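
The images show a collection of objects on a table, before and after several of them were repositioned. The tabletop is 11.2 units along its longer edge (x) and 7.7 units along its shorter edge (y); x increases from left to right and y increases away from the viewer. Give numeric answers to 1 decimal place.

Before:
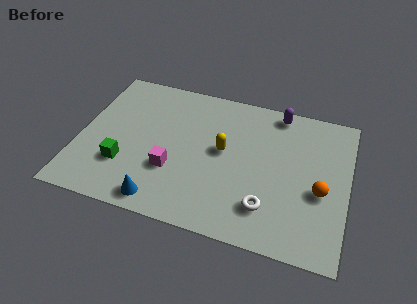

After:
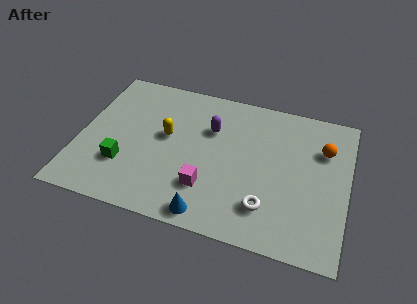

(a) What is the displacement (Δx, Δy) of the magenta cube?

(1.5, -0.5)

From the two frames, the magenta cube sits at roughly (4.0, 2.6) before and (5.5, 2.1) after.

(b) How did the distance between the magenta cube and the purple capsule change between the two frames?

-2.8

Before: roughly 5.9 units apart; after: 3.1. That's 2.8 units closer together.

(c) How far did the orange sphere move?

2.2

From (10.1, 3.2) to (10.1, 5.4), the orange sphere covered √(0.0² + 2.2²) ≈ 2.2 units.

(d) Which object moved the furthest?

the purple capsule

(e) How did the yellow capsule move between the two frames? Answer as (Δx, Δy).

(-2.4, 0.1)

The yellow capsule started near (6.0, 4.2) and ended near (3.6, 4.3).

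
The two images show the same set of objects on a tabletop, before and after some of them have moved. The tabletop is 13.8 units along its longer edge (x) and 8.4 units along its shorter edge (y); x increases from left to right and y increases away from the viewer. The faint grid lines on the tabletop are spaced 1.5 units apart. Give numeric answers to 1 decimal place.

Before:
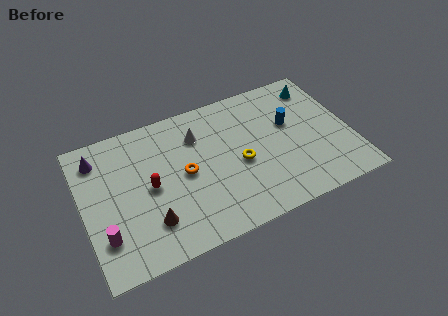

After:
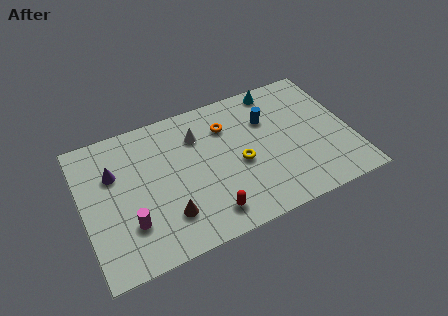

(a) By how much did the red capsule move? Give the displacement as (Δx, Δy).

(2.7, -2.7)

From the two frames, the red capsule sits at roughly (3.4, 4.1) before and (6.1, 1.4) after.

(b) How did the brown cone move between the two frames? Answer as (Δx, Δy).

(0.9, 0.0)

From the two frames, the brown cone sits at roughly (3.2, 2.1) before and (4.1, 2.1) after.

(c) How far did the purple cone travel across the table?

1.4

From (1.0, 6.8) to (1.7, 5.6), the purple cone covered √(0.7² + 1.2²) ≈ 1.4 units.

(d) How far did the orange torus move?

3.1

The orange torus moved from about (5.2, 4.2) to (7.6, 6.2), a distance of √(2.4² + 2.0²) ≈ 3.1.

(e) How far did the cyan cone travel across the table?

2.2

The cyan cone moved from about (12.5, 6.9) to (10.4, 7.5), a distance of √(2.1² + 0.6²) ≈ 2.2.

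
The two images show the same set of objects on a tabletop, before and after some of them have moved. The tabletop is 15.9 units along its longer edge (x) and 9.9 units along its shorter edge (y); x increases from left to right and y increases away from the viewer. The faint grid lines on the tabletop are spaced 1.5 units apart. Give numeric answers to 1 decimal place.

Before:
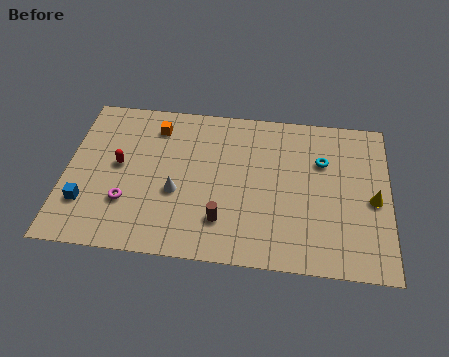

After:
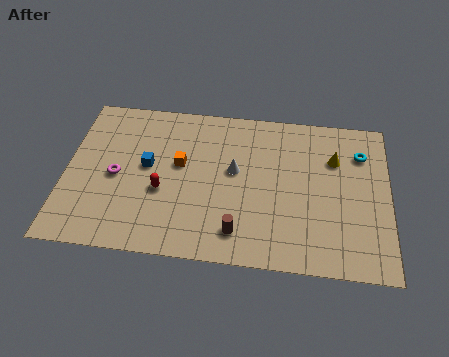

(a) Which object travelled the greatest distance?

the blue cube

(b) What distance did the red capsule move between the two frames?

2.6

From (2.6, 5.3) to (4.8, 3.9), the red capsule covered √(2.2² + 1.4²) ≈ 2.6 units.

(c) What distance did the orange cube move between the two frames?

2.6

From (4.3, 8.0) to (5.6, 5.7), the orange cube covered √(1.3² + 2.3²) ≈ 2.6 units.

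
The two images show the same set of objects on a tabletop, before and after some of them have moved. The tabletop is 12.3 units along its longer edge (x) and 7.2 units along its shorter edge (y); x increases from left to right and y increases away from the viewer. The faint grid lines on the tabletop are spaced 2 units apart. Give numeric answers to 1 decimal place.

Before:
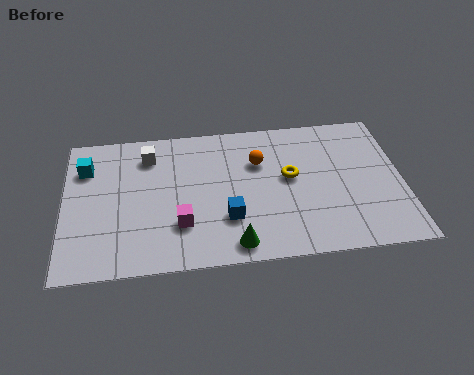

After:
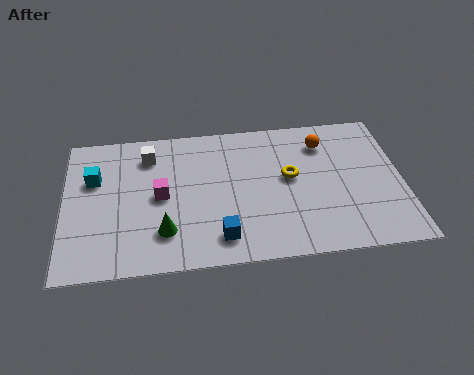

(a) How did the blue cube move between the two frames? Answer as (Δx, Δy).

(-0.3, -0.9)

The blue cube started near (5.9, 2.2) and ended near (5.6, 1.3).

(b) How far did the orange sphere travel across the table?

2.5

The orange sphere moved from about (7.1, 4.9) to (9.5, 5.6), a distance of √(2.4² + 0.7²) ≈ 2.5.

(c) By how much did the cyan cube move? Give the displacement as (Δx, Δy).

(0.3, -0.6)

The cyan cube was at about (0.8, 5.3) and moved to about (1.1, 4.7).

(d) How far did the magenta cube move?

1.7

From (4.2, 2.1) to (3.5, 3.6), the magenta cube covered √(0.7² + 1.5²) ≈ 1.7 units.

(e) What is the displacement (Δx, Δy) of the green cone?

(-2.5, 0.9)

The green cone started near (6.1, 0.9) and ended near (3.6, 1.8).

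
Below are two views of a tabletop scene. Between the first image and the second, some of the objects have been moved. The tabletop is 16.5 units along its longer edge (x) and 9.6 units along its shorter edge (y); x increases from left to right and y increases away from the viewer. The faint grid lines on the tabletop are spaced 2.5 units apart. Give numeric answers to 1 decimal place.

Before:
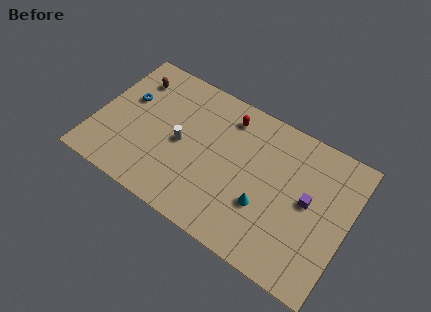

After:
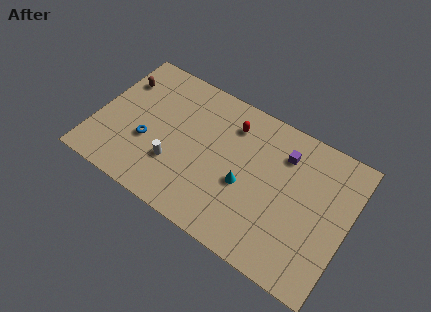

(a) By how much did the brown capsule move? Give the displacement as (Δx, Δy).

(-0.8, -0.5)

The brown capsule started near (1.9, 7.5) and ended near (1.1, 7.0).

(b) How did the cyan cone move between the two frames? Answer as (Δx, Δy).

(-1.4, 0.7)

From the two frames, the cyan cone sits at roughly (11.3, 3.3) before and (9.9, 4.0) after.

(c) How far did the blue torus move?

2.9

The blue torus moved from about (1.8, 5.9) to (3.5, 3.6), a distance of √(1.7² + 2.3²) ≈ 2.9.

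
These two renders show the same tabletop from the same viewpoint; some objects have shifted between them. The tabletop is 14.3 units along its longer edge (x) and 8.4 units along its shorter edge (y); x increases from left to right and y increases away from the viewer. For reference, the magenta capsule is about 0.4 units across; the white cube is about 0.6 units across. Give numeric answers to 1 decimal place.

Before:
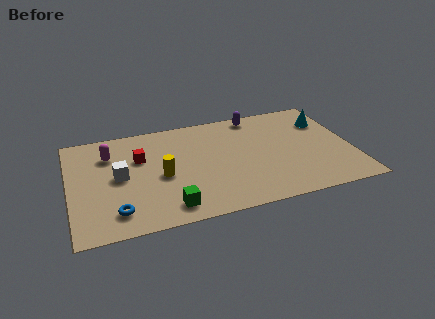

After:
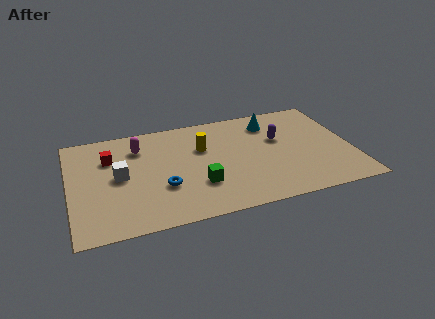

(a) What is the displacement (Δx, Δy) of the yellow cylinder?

(2.2, 1.7)

The yellow cylinder started near (4.6, 3.8) and ended near (6.8, 5.5).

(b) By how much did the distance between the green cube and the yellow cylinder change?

+0.4

They were about 2.5 units apart before and 2.9 after — 0.4 units further apart.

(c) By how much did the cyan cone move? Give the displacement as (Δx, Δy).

(-2.8, 0.6)

The cyan cone started near (13.2, 6.1) and ended near (10.4, 6.7).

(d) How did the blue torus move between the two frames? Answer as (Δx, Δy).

(2.4, 1.3)

The blue torus was at about (2.2, 1.6) and moved to about (4.6, 2.9).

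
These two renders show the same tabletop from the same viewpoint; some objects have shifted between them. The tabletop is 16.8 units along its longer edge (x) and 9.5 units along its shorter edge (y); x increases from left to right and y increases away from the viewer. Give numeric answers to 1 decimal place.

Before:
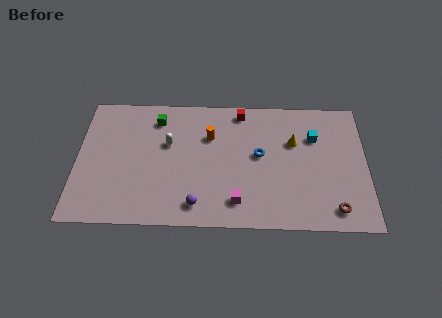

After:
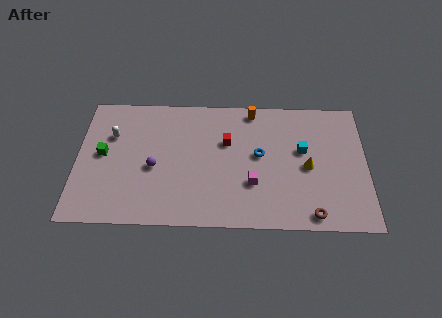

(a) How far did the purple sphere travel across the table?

3.6

The purple sphere was near (7.0, 1.5) before and (4.5, 4.1) after, so it travelled √(2.5² + 2.6²) ≈ 3.6 units.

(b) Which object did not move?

the blue torus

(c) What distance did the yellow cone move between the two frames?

2.0

From (12.6, 6.2) to (13.4, 4.4), the yellow cone covered √(0.8² + 1.8²) ≈ 2.0 units.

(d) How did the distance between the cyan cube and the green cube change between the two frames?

+2.3

The distance was about 9.3 in the first image and 11.6 in the second, so they moved 2.3 units further apart.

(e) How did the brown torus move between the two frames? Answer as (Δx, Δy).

(-1.3, -0.4)

The brown torus started near (14.9, 1.4) and ended near (13.6, 1.0).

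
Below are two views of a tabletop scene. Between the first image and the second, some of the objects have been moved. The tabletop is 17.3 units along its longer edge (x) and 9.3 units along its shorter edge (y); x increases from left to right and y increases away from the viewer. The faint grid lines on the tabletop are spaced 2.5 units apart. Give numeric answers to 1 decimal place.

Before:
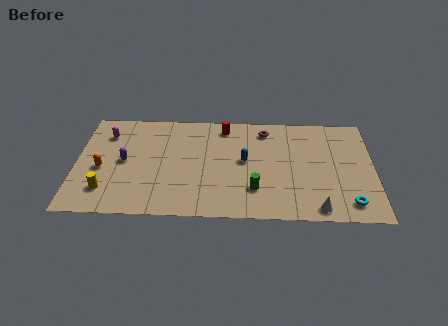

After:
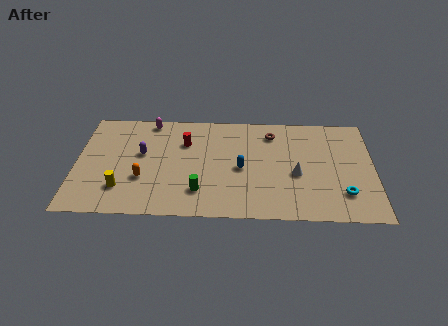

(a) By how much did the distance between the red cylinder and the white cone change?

-1.8

The distance was about 8.8 in the first image and 7.0 in the second, so they moved 1.8 units closer together.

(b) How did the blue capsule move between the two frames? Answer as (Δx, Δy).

(-0.2, -0.7)

The blue capsule started near (9.8, 5.0) and ended near (9.6, 4.3).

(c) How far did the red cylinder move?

2.7

From (8.6, 8.0) to (6.3, 6.5), the red cylinder covered √(2.3² + 1.5²) ≈ 2.7 units.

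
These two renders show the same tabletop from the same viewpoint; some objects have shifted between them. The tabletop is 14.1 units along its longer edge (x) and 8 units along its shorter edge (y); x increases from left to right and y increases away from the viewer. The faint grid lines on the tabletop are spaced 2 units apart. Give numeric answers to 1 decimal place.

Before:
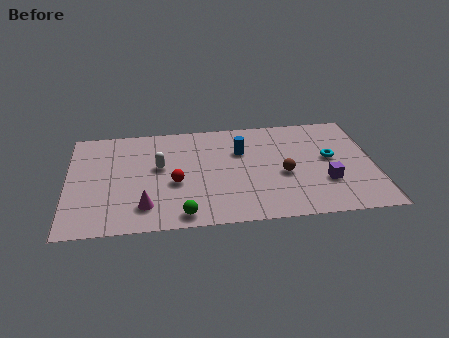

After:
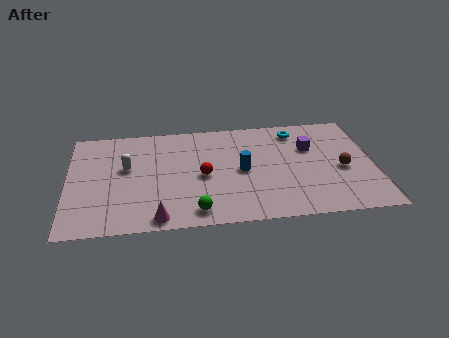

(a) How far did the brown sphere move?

2.7

From (9.9, 3.4) to (12.6, 3.5), the brown sphere covered √(2.7² + 0.1²) ≈ 2.7 units.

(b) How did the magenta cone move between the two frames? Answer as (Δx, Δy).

(0.6, -0.9)

The magenta cone started near (3.5, 1.7) and ended near (4.1, 0.8).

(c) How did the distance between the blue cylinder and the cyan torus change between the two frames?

-0.4

Before: roughly 4.2 units apart; after: 3.8. That's 0.4 units closer together.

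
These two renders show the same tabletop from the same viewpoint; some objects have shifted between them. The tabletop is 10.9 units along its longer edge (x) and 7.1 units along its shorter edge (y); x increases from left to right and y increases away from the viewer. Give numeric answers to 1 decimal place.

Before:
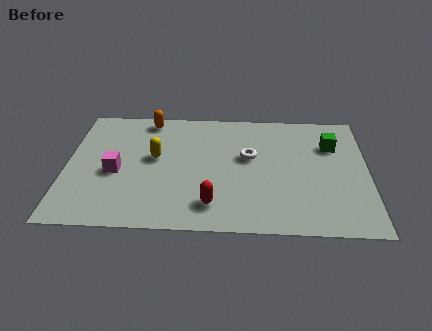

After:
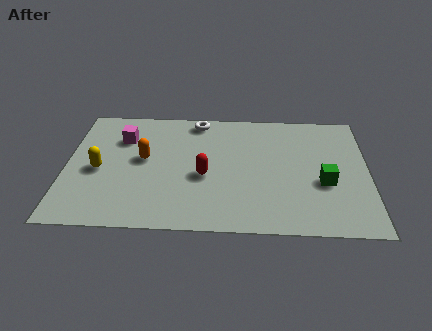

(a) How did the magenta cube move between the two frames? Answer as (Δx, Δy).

(0.2, 2.0)

From the two frames, the magenta cube sits at roughly (1.8, 3.1) before and (2.0, 5.1) after.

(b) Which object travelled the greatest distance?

the white torus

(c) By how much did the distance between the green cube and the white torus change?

+2.7

The distance was about 3.1 in the first image and 5.8 in the second, so they moved 2.7 units further apart.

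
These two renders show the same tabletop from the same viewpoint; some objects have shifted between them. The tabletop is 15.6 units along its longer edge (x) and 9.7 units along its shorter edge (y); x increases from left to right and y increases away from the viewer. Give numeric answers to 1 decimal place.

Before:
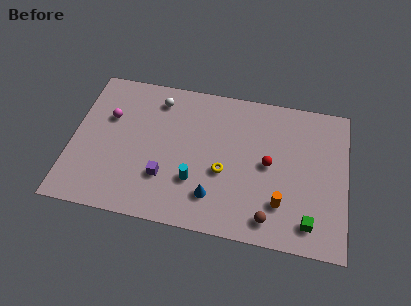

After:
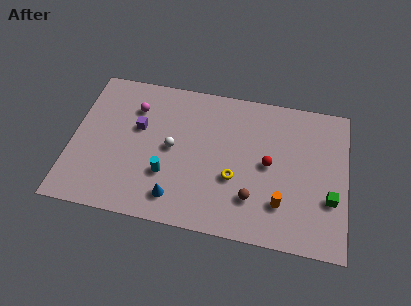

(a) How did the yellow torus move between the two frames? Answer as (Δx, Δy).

(0.6, -0.3)

The yellow torus started near (8.7, 3.9) and ended near (9.3, 3.6).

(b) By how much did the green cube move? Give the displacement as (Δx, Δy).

(1.1, 1.7)

From the two frames, the green cube sits at roughly (13.6, 1.6) before and (14.7, 3.3) after.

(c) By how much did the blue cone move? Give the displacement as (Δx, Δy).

(-2.1, -0.5)

From the two frames, the blue cone sits at roughly (8.2, 2.2) before and (6.1, 1.7) after.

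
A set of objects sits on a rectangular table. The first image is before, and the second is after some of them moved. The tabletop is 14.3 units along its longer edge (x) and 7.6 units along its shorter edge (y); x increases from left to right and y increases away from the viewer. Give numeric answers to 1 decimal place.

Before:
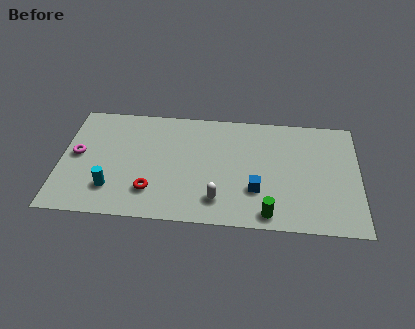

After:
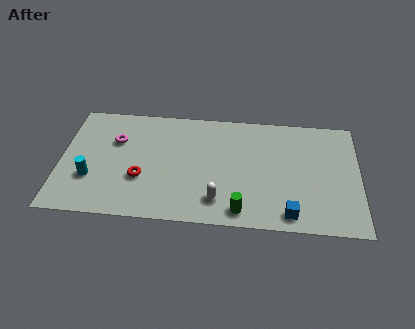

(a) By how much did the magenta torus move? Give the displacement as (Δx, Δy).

(1.8, 1.1)

The magenta torus started near (0.8, 4.0) and ended near (2.6, 5.1).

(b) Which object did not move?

the white capsule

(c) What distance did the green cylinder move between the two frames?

1.3

The green cylinder was near (10.0, 0.9) before and (8.7, 1.0) after, so it travelled √(1.3² + 0.1²) ≈ 1.3 units.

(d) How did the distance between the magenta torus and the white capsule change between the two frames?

-1.1

Before: roughly 7.2 units apart; after: 6.1. That's 1.1 units closer together.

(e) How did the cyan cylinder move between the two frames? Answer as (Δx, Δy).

(-1.0, 0.6)

From the two frames, the cyan cylinder sits at roughly (2.5, 1.9) before and (1.5, 2.5) after.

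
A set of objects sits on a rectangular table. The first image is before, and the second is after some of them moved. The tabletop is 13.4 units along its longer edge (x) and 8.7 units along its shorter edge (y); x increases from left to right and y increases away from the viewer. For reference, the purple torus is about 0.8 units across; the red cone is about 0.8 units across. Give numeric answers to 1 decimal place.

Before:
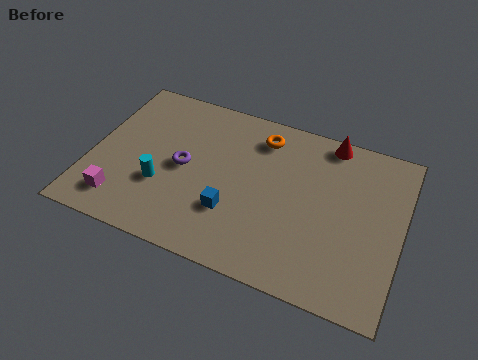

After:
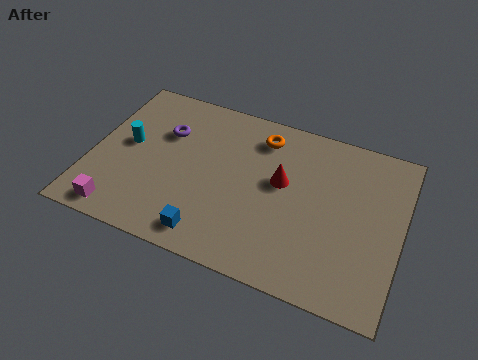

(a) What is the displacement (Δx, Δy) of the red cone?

(-1.8, -2.9)

The red cone started near (10.0, 7.9) and ended near (8.2, 5.0).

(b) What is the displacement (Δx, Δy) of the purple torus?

(-1.0, 1.6)

From the two frames, the purple torus sits at roughly (4.0, 4.3) before and (3.0, 5.9) after.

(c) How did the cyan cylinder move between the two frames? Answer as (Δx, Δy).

(-1.7, 1.7)

The cyan cylinder was at about (3.2, 3.0) and moved to about (1.5, 4.7).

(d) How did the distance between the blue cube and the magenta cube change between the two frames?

-0.9

Before: roughly 4.8 units apart; after: 3.9. That's 0.9 units closer together.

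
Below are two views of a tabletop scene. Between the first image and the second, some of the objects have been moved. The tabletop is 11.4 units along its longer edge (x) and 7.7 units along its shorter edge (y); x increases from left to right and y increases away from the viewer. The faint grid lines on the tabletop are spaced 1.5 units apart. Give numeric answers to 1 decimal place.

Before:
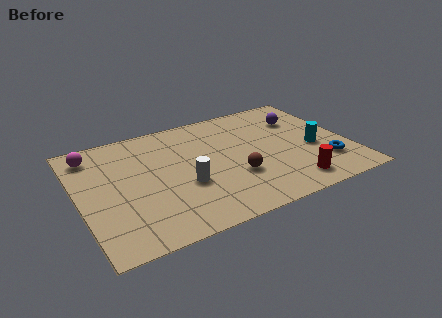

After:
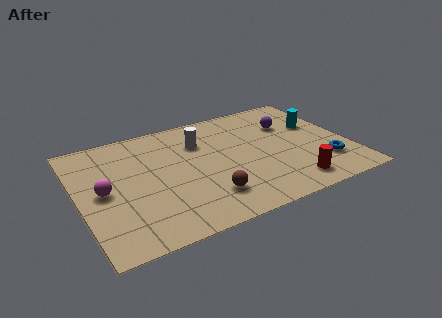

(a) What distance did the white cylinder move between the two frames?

2.8

From (4.3, 2.9) to (5.3, 5.5), the white cylinder covered √(1.0² + 2.6²) ≈ 2.8 units.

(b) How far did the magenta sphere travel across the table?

2.6

The magenta sphere was near (0.8, 6.4) before and (1.0, 3.8) after, so it travelled √(0.2² + 2.6²) ≈ 2.6 units.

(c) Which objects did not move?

the blue torus and the red cylinder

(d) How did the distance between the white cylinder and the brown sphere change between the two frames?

+1.6

They were about 2.1 units apart before and 3.7 after — 1.6 units further apart.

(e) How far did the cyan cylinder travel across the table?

1.6

The cyan cylinder moved from about (9.9, 3.2) to (10.3, 4.8), a distance of √(0.4² + 1.6²) ≈ 1.6.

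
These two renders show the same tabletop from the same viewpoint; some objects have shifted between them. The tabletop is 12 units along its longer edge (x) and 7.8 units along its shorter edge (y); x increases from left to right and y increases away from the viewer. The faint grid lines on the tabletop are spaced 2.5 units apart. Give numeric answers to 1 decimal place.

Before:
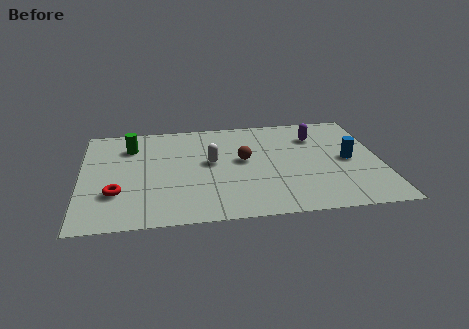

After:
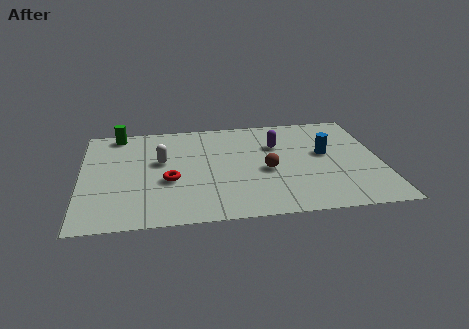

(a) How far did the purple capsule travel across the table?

1.7

The purple capsule moved from about (9.5, 5.8) to (7.9, 5.3), a distance of √(1.6² + 0.5²) ≈ 1.7.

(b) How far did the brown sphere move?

1.3

The brown sphere moved from about (6.5, 4.3) to (7.4, 3.4), a distance of √(0.9² + 0.9²) ≈ 1.3.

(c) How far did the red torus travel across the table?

2.2

From (1.4, 2.4) to (3.5, 3.1), the red torus covered √(2.1² + 0.7²) ≈ 2.2 units.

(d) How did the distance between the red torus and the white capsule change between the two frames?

-2.7

The distance was about 4.2 in the first image and 1.5 in the second, so they moved 2.7 units closer together.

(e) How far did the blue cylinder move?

1.1

The blue cylinder moved from about (10.7, 3.8) to (9.8, 4.4), a distance of √(0.9² + 0.6²) ≈ 1.1.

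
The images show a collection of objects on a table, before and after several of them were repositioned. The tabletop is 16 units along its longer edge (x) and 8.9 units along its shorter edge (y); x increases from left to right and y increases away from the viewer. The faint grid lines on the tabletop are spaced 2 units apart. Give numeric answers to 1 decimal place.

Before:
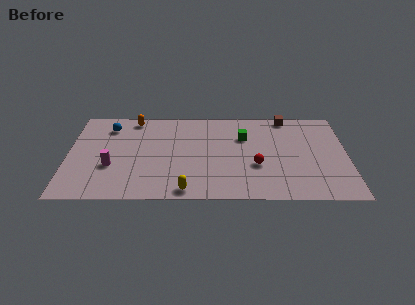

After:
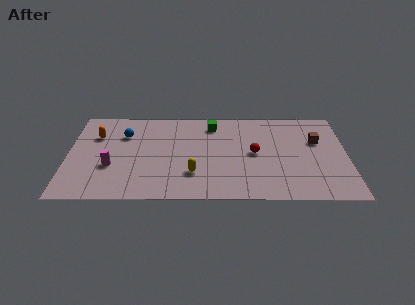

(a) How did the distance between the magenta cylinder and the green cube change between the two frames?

-1.0

They were about 8.1 units apart before and 7.1 after — 1.0 units closer together.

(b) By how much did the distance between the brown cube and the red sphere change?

-1.3

They were about 5.1 units apart before and 3.8 after — 1.3 units closer together.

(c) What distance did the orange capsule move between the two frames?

2.7

The orange capsule moved from about (3.7, 7.9) to (1.6, 6.2), a distance of √(2.1² + 1.7²) ≈ 2.7.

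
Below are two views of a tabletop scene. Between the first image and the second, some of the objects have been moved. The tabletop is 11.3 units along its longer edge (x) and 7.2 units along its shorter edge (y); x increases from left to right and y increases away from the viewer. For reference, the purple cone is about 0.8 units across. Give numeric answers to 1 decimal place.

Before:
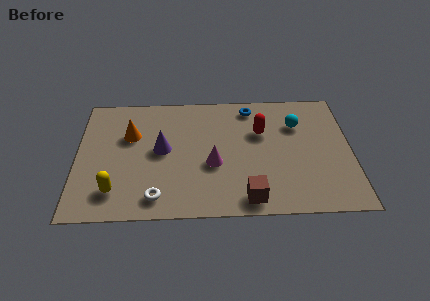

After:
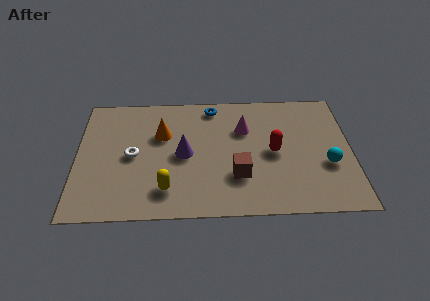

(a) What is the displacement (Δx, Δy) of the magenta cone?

(1.3, 2.0)

From the two frames, the magenta cone sits at roughly (5.6, 2.9) before and (6.9, 4.9) after.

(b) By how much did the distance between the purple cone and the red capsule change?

-0.5

The distance was about 4.2 in the first image and 3.7 in the second, so they moved 0.5 units closer together.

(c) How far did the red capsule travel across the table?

1.3

From (7.6, 4.7) to (8.1, 3.5), the red capsule covered √(0.5² + 1.2²) ≈ 1.3 units.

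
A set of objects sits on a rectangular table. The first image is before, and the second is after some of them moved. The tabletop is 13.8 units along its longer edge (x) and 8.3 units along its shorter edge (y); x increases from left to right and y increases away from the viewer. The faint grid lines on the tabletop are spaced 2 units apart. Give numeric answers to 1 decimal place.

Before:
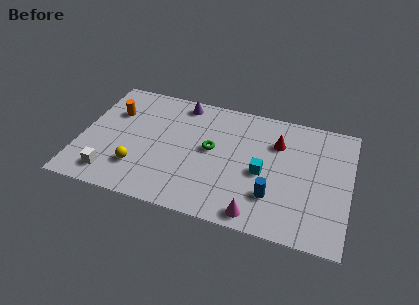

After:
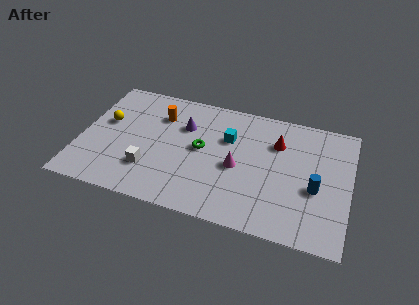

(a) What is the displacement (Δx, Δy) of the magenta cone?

(-1.2, 2.8)

The magenta cone started near (9.3, 0.9) and ended near (8.1, 3.7).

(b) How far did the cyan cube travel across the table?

2.6

From (9.4, 3.7) to (7.5, 5.5), the cyan cube covered √(1.9² + 1.8²) ≈ 2.6 units.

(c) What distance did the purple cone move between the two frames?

1.6

The purple cone was near (4.9, 7.3) before and (5.2, 5.7) after, so it travelled √(0.3² + 1.6²) ≈ 1.6 units.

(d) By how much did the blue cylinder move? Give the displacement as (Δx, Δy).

(2.1, 1.1)

The blue cylinder was at about (10.0, 2.3) and moved to about (12.1, 3.4).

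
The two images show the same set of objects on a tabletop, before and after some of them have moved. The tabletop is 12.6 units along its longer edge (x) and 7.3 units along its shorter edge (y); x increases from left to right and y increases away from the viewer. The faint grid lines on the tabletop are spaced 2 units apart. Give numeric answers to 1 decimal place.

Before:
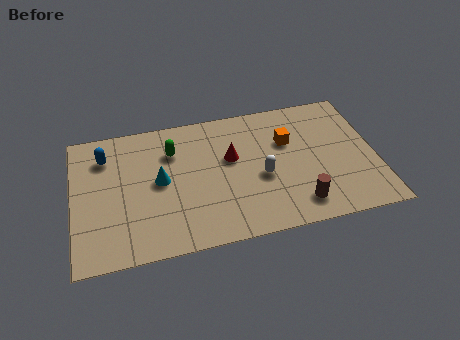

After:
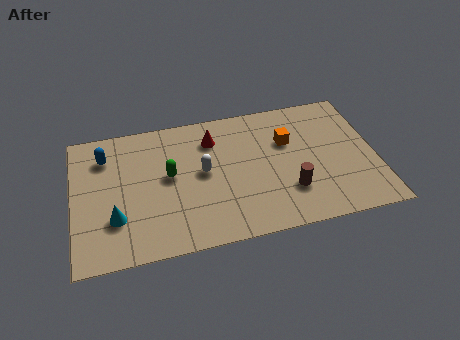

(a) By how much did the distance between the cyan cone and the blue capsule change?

+0.6

The distance was about 2.8 in the first image and 3.4 in the second, so they moved 0.6 units further apart.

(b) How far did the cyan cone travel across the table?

2.5

The cyan cone was near (3.6, 3.8) before and (1.7, 2.2) after, so it travelled √(1.9² + 1.6²) ≈ 2.5 units.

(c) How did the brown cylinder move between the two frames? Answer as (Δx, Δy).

(-0.3, 0.8)

The brown cylinder started near (9.2, 1.3) and ended near (8.9, 2.1).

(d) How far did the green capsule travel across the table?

1.3

The green capsule was near (4.2, 5.3) before and (4.0, 4.0) after, so it travelled √(0.2² + 1.3²) ≈ 1.3 units.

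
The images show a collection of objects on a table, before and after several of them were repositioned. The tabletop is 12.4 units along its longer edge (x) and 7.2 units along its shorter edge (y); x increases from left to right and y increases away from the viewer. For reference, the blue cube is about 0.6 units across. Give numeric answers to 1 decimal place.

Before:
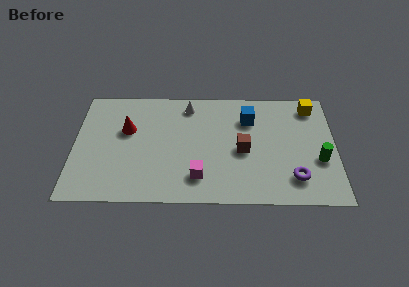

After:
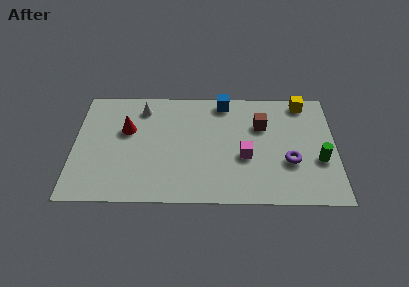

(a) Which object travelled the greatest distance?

the magenta cube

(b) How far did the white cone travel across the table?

2.2

From (5.4, 6.1) to (3.2, 5.9), the white cone covered √(2.2² + 0.2²) ≈ 2.2 units.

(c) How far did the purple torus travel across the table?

1.0

From (10.4, 1.6) to (10.2, 2.6), the purple torus covered √(0.2² + 1.0²) ≈ 1.0 units.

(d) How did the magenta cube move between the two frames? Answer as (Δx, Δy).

(2.2, 1.3)

The magenta cube was at about (5.9, 1.6) and moved to about (8.1, 2.9).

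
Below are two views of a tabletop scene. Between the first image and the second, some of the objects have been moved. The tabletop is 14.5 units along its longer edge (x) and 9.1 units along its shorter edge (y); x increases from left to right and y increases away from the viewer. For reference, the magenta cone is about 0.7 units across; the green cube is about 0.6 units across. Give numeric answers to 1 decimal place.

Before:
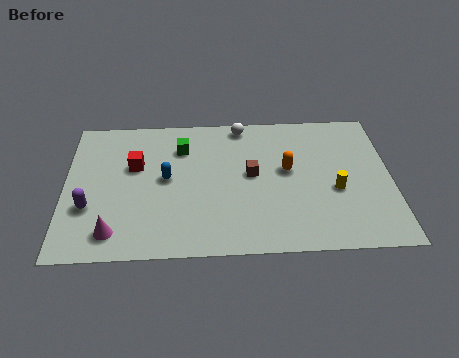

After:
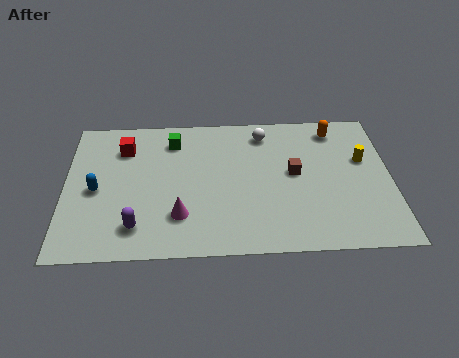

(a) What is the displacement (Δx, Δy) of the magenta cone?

(2.9, 0.9)

The magenta cone was at about (2.2, 1.5) and moved to about (5.1, 2.4).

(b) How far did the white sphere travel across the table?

1.2

The white sphere was near (7.9, 8.2) before and (8.9, 7.6) after, so it travelled √(1.0² + 0.6²) ≈ 1.2 units.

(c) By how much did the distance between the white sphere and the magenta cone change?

-2.4

Before: roughly 8.8 units apart; after: 6.4. That's 2.4 units closer together.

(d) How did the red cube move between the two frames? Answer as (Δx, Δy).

(-0.5, 1.2)

From the two frames, the red cube sits at roughly (3.1, 5.7) before and (2.6, 6.9) after.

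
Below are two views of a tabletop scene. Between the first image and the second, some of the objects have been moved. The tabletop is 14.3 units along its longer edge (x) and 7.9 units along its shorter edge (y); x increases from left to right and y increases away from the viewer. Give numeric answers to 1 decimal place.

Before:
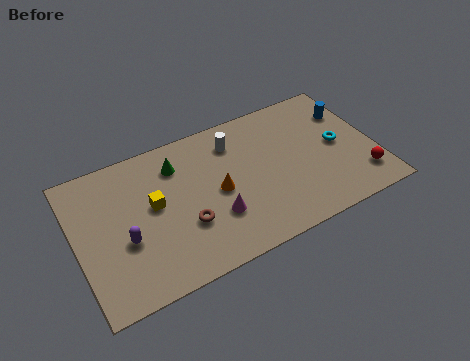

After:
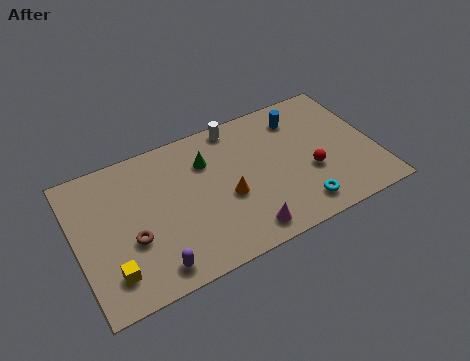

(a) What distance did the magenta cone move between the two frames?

1.8

The magenta cone moved from about (6.4, 2.5) to (7.6, 1.1), a distance of √(1.2² + 1.4²) ≈ 1.8.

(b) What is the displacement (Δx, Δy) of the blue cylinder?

(-2.4, 0.6)

The blue cylinder started near (13.4, 5.7) and ended near (11.0, 6.3).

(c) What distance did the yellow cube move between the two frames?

3.5

The yellow cube was near (3.7, 4.4) before and (1.4, 1.7) after, so it travelled √(2.3² + 2.7²) ≈ 3.5 units.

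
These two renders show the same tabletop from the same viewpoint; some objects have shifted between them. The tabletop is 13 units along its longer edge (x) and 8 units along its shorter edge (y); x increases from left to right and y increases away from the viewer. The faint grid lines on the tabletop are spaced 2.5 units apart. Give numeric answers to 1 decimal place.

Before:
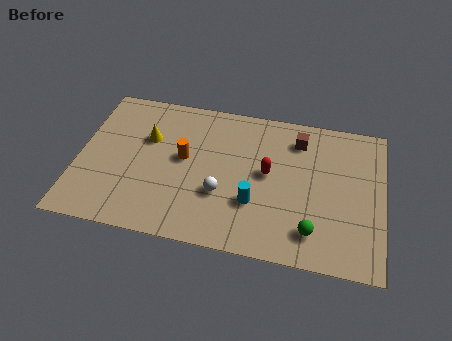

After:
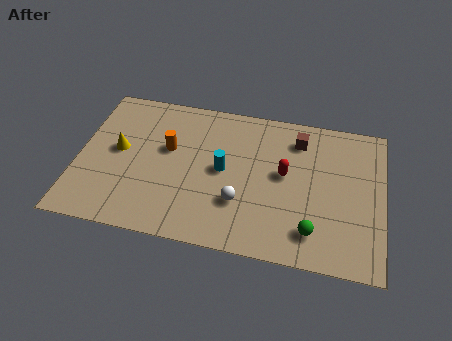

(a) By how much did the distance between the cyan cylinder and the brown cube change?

-0.3

They were about 4.2 units apart before and 3.9 after — 0.3 units closer together.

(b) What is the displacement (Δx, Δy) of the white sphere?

(0.8, -0.3)

The white sphere started near (6.2, 2.8) and ended near (7.0, 2.5).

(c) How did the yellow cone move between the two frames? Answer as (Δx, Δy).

(-1.2, -0.9)

The yellow cone started near (2.9, 5.2) and ended near (1.7, 4.3).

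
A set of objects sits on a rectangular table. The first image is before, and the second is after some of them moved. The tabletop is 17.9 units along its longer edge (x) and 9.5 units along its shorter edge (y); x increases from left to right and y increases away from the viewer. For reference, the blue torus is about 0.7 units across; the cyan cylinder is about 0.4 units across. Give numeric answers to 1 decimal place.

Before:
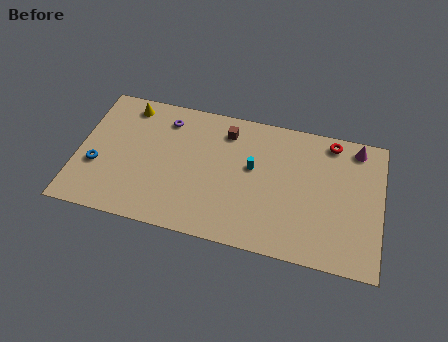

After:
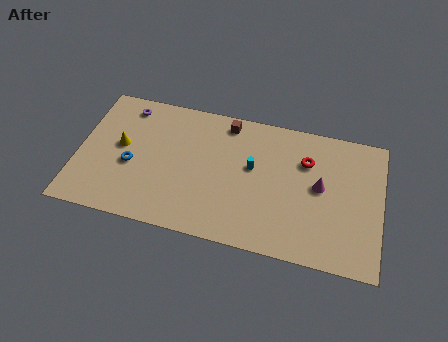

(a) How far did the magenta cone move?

3.8

From (16.3, 8.3) to (14.3, 5.1), the magenta cone covered √(2.0² + 3.2²) ≈ 3.8 units.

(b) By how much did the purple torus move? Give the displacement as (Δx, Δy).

(-2.4, 0.4)

The purple torus was at about (5.0, 7.7) and moved to about (2.6, 8.1).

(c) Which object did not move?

the cyan cylinder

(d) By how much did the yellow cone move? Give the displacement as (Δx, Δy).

(-0.2, -3.0)

The yellow cone was at about (2.7, 8.2) and moved to about (2.5, 5.2).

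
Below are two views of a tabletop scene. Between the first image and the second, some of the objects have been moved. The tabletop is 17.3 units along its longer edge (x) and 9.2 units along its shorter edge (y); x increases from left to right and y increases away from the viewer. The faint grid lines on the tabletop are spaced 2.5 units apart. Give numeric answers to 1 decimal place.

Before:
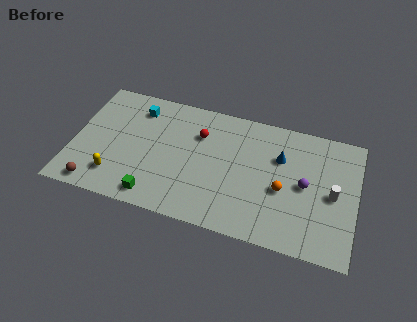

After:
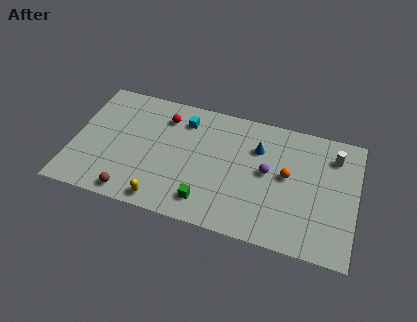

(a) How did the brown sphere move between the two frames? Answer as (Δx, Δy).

(2.2, 0.0)

The brown sphere started near (1.7, 1.0) and ended near (3.9, 1.0).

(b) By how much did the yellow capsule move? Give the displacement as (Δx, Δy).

(3.0, -1.0)

The yellow capsule was at about (2.8, 2.0) and moved to about (5.8, 1.0).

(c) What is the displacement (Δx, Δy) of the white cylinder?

(-0.1, 2.8)

The white cylinder was at about (15.9, 4.4) and moved to about (15.8, 7.2).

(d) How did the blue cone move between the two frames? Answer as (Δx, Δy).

(-1.4, 0.3)

The blue cone was at about (12.6, 6.2) and moved to about (11.2, 6.5).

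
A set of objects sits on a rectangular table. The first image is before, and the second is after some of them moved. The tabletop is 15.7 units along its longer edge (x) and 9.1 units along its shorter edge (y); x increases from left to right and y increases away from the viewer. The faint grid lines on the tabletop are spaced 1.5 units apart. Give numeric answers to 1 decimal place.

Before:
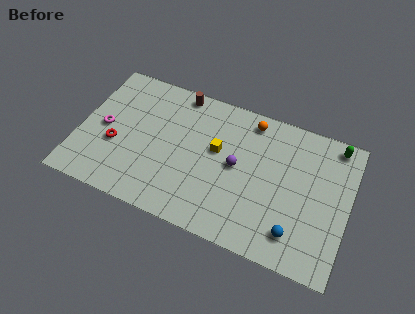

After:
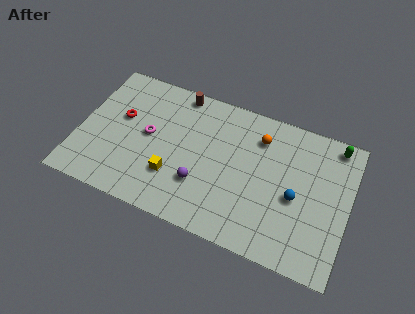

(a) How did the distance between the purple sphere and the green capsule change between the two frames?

+2.6

They were about 6.4 units apart before and 9.0 after — 2.6 units further apart.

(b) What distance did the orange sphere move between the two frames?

1.1

The orange sphere was near (9.7, 7.9) before and (10.3, 7.0) after, so it travelled √(0.6² + 0.9²) ≈ 1.1 units.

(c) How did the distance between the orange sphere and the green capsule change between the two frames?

-0.5

They were about 4.9 units apart before and 4.4 after — 0.5 units closer together.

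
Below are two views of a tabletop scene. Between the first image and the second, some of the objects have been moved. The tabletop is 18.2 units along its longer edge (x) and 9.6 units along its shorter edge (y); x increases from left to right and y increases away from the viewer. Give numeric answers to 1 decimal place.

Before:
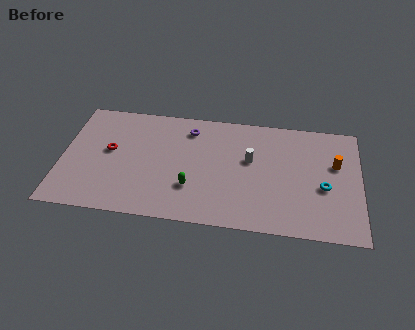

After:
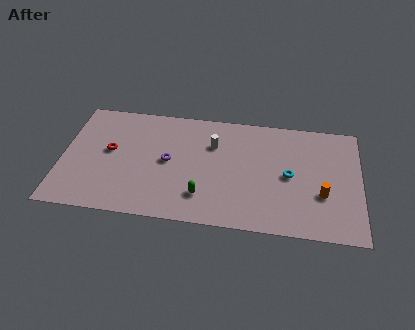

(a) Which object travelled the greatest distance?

the purple torus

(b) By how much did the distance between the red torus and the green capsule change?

+0.9

The distance was about 5.6 in the first image and 6.5 in the second, so they moved 0.9 units further apart.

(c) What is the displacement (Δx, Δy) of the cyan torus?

(-2.1, 0.7)

From the two frames, the cyan torus sits at roughly (16.0, 4.0) before and (13.9, 4.7) after.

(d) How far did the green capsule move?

0.9

The green capsule moved from about (8.0, 2.9) to (8.7, 2.3), a distance of √(0.7² + 0.6²) ≈ 0.9.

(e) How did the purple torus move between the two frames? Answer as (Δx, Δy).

(-1.2, -2.9)

The purple torus was at about (7.7, 7.8) and moved to about (6.5, 4.9).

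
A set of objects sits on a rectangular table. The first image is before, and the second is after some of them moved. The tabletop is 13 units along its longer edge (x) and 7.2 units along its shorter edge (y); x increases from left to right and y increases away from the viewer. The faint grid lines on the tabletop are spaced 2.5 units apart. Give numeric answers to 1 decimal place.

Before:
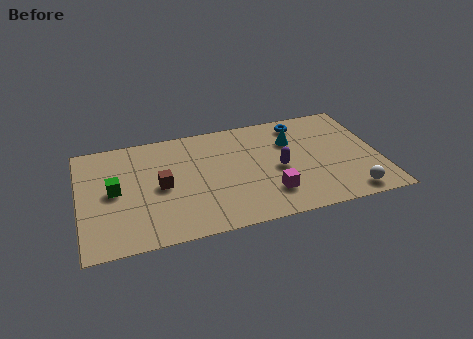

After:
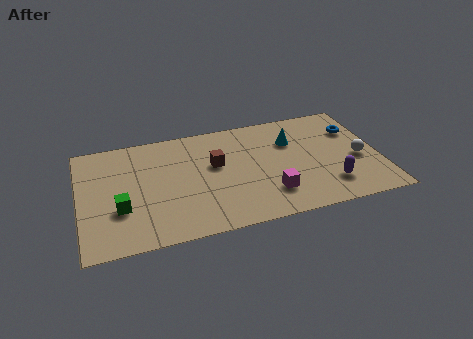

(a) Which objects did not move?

the cyan cone and the magenta cube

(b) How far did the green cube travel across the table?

1.2

The green cube moved from about (1.5, 3.7) to (1.7, 2.5), a distance of √(0.2² + 1.2²) ≈ 1.2.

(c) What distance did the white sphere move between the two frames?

2.3

From (11.5, 0.9) to (12.1, 3.1), the white sphere covered √(0.6² + 2.2²) ≈ 2.3 units.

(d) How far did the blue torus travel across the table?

2.5

The blue torus moved from about (9.8, 6.1) to (12.1, 5.1), a distance of √(2.3² + 1.0²) ≈ 2.5.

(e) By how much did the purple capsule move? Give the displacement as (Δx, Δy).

(2.1, -1.6)

The purple capsule was at about (8.6, 3.3) and moved to about (10.7, 1.7).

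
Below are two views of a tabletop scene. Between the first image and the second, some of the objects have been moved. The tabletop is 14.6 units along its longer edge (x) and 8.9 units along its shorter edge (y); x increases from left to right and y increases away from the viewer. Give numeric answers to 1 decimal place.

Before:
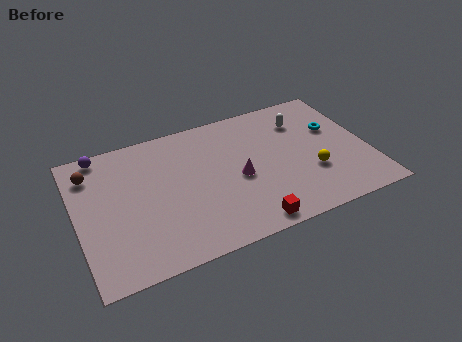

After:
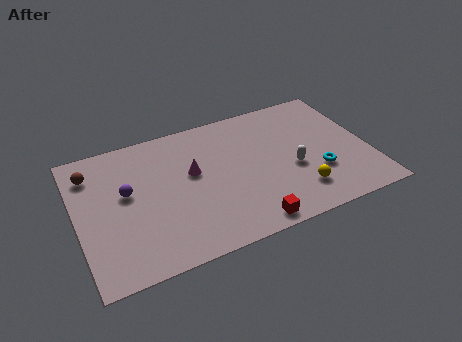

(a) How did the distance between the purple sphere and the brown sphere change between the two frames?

+1.2

The distance was about 1.3 in the first image and 2.5 in the second, so they moved 1.2 units further apart.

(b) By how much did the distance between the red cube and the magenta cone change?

+1.8

The distance was about 3.1 in the first image and 4.9 in the second, so they moved 1.8 units further apart.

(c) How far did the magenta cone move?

2.5

The magenta cone was near (8.0, 4.0) before and (5.8, 5.2) after, so it travelled √(2.2² + 1.2²) ≈ 2.5 units.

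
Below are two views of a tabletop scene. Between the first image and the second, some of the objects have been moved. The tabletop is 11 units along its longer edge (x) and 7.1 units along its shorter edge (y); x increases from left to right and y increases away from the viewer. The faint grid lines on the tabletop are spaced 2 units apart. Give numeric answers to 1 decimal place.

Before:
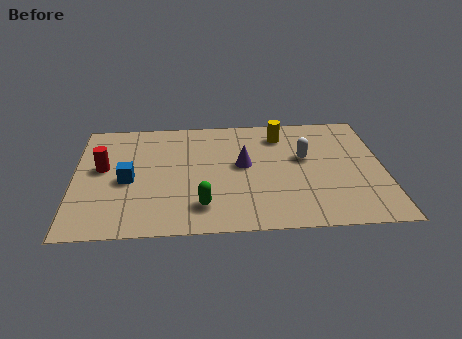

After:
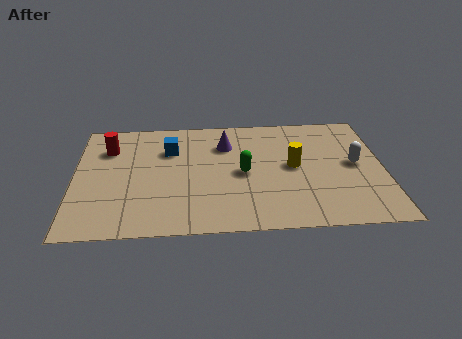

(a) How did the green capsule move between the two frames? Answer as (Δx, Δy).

(1.5, 1.9)

From the two frames, the green capsule sits at roughly (4.5, 1.5) before and (6.0, 3.4) after.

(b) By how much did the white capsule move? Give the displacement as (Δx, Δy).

(1.8, -0.5)

The white capsule started near (8.2, 4.2) and ended near (10.0, 3.7).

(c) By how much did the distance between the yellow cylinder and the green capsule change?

-3.3

They were about 5.1 units apart before and 1.8 after — 3.3 units closer together.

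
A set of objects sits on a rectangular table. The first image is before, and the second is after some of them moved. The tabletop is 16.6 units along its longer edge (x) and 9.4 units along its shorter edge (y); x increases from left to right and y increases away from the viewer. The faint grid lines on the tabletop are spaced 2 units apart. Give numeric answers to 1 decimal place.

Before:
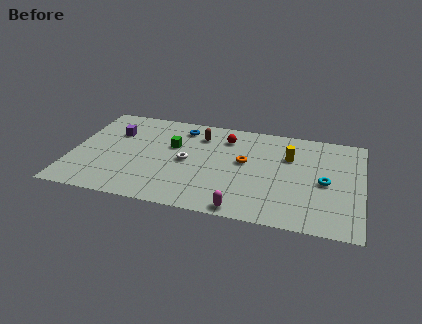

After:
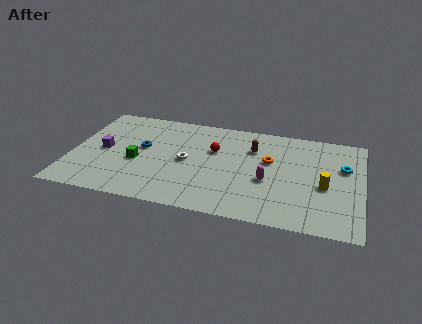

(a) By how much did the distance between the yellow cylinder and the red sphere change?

+2.9

Before: roughly 3.8 units apart; after: 6.7. That's 2.9 units further apart.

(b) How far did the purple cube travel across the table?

2.0

The purple cube was near (2.3, 6.5) before and (1.8, 4.6) after, so it travelled √(0.5² + 1.9²) ≈ 2.0 units.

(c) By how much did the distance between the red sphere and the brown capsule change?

+0.8

They were about 1.5 units apart before and 2.3 after — 0.8 units further apart.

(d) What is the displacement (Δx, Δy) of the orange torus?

(1.4, 0.4)

The orange torus started near (9.9, 5.3) and ended near (11.3, 5.7).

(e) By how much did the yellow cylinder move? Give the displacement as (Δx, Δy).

(2.1, -2.4)

The yellow cylinder started near (12.4, 6.4) and ended near (14.5, 4.0).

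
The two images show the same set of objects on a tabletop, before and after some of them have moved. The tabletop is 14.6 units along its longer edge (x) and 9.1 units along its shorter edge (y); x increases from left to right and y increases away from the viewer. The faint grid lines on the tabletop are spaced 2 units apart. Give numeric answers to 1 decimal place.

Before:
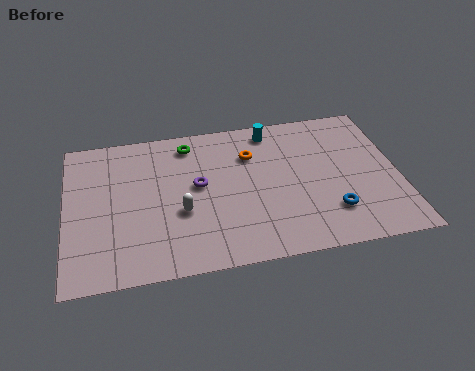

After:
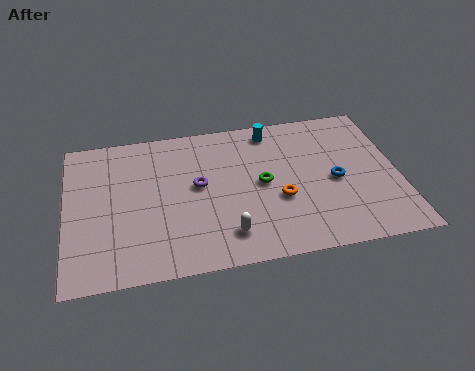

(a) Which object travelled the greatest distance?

the green torus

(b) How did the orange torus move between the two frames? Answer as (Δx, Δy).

(1.1, -3.0)

The orange torus started near (8.2, 6.5) and ended near (9.3, 3.5).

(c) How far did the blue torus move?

1.9

The blue torus was near (11.5, 2.3) before and (11.8, 4.2) after, so it travelled √(0.3² + 1.9²) ≈ 1.9 units.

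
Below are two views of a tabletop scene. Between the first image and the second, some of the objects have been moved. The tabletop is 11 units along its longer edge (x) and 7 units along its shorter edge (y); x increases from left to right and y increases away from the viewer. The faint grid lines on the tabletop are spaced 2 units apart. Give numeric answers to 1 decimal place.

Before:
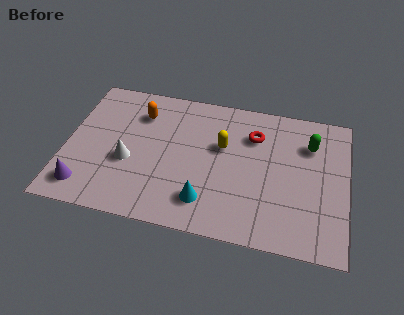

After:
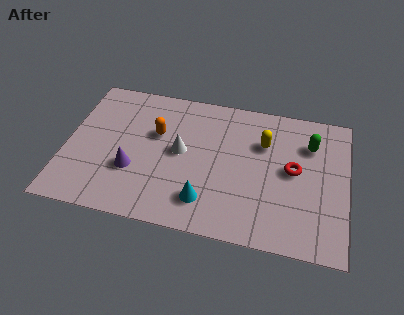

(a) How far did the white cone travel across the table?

2.2

From (2.5, 2.8) to (4.5, 3.7), the white cone covered √(2.0² + 0.9²) ≈ 2.2 units.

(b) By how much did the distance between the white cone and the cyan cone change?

-0.9

They were about 3.4 units apart before and 2.5 after — 0.9 units closer together.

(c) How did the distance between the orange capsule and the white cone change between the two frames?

-1.3

The distance was about 2.5 in the first image and 1.2 in the second, so they moved 1.3 units closer together.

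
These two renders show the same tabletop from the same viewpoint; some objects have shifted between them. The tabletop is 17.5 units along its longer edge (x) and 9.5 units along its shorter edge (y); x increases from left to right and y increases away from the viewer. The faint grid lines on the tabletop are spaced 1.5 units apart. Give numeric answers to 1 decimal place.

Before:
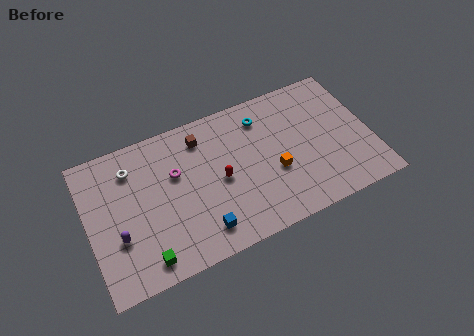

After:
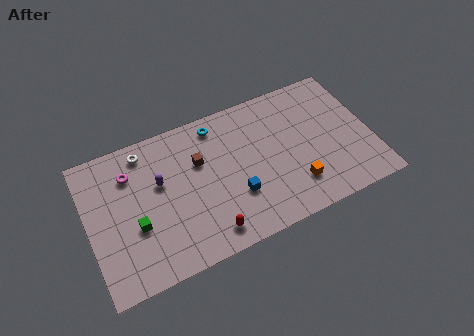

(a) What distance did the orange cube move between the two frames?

1.8

The orange cube moved from about (11.4, 3.7) to (12.5, 2.3), a distance of √(1.1² + 1.4²) ≈ 1.8.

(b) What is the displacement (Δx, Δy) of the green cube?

(-0.3, 2.3)

The green cube was at about (3.1, 1.3) and moved to about (2.8, 3.6).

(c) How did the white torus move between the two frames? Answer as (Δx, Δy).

(0.9, 0.8)

From the two frames, the white torus sits at roughly (2.9, 7.4) before and (3.8, 8.2) after.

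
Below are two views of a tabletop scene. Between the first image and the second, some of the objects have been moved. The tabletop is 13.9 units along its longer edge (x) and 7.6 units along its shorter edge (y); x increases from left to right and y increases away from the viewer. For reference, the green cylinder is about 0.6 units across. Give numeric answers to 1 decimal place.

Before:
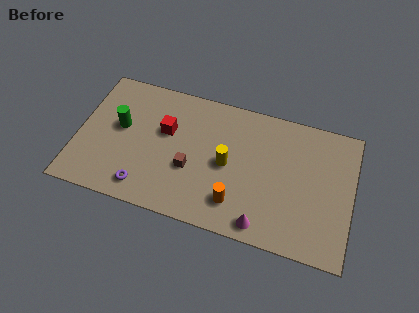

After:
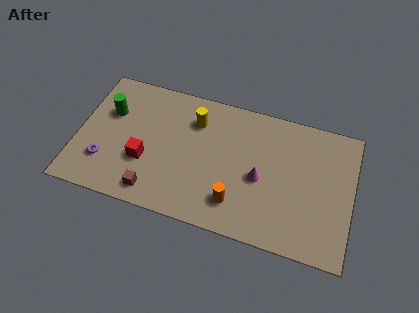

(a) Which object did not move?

the orange cylinder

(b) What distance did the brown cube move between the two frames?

2.5

The brown cube moved from about (5.8, 2.9) to (4.1, 1.1), a distance of √(1.7² + 1.8²) ≈ 2.5.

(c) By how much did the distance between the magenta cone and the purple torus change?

+1.9

The distance was about 6.0 in the first image and 7.9 in the second, so they moved 1.9 units further apart.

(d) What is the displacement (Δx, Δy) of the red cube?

(-0.9, -2.0)

From the two frames, the red cube sits at roughly (4.4, 4.7) before and (3.5, 2.7) after.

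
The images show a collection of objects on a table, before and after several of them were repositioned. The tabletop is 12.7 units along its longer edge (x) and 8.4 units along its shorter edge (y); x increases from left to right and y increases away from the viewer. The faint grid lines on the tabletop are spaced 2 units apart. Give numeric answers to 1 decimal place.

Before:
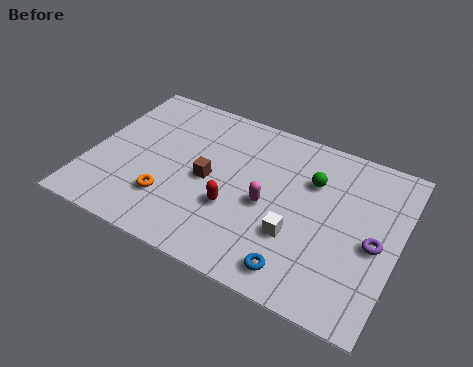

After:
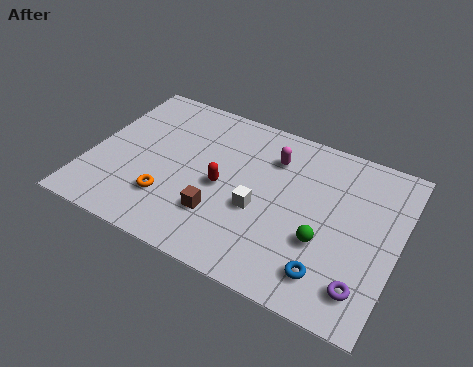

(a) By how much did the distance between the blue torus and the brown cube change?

-0.3

The distance was about 5.0 in the first image and 4.7 in the second, so they moved 0.3 units closer together.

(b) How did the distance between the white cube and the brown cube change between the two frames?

-2.2

They were about 4.0 units apart before and 1.8 after — 2.2 units closer together.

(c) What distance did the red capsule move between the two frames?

1.1

From (6.1, 3.0) to (5.5, 3.9), the red capsule covered √(0.6² + 0.9²) ≈ 1.1 units.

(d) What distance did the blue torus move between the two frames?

1.3

From (9.0, 1.2) to (10.2, 1.6), the blue torus covered √(1.2² + 0.4²) ≈ 1.3 units.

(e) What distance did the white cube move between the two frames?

1.7

The white cube moved from about (8.7, 2.8) to (7.1, 3.4), a distance of √(1.6² + 0.6²) ≈ 1.7.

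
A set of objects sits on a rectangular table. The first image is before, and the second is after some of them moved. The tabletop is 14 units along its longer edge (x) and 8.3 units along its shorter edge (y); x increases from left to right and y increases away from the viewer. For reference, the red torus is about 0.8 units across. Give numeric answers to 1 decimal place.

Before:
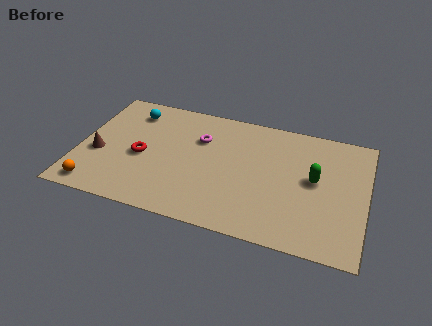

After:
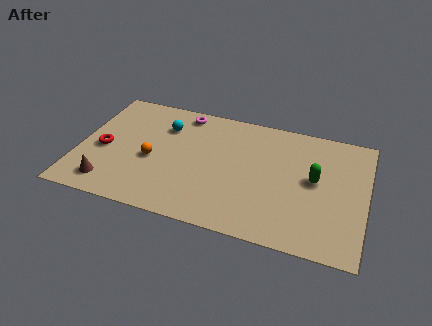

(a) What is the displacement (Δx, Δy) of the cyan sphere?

(1.7, -0.6)

The cyan sphere was at about (2.3, 6.7) and moved to about (4.0, 6.1).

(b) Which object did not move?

the green capsule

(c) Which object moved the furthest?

the orange sphere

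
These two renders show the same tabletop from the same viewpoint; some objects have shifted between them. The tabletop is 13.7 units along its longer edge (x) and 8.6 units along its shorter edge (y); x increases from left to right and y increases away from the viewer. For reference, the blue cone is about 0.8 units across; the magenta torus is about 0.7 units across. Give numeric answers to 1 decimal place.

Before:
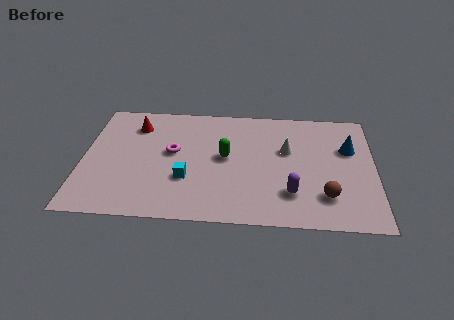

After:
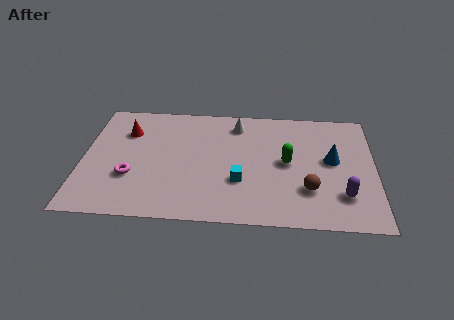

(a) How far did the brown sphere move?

0.9

From (11.4, 2.1) to (10.6, 2.5), the brown sphere covered √(0.8² + 0.4²) ≈ 0.9 units.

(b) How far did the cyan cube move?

2.5

From (4.9, 2.9) to (7.4, 2.9), the cyan cube covered √(2.5² + 0.0²) ≈ 2.5 units.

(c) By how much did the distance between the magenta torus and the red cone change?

+0.7

The distance was about 2.6 in the first image and 3.3 in the second, so they moved 0.7 units further apart.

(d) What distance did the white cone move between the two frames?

3.0

The white cone was near (9.6, 5.3) before and (7.2, 7.1) after, so it travelled √(2.4² + 1.8²) ≈ 3.0 units.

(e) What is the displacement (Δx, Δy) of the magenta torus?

(-1.9, -1.9)

The magenta torus was at about (4.2, 4.8) and moved to about (2.3, 2.9).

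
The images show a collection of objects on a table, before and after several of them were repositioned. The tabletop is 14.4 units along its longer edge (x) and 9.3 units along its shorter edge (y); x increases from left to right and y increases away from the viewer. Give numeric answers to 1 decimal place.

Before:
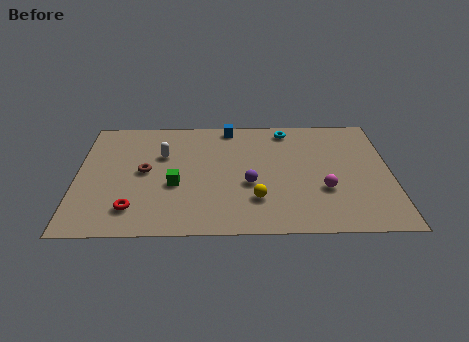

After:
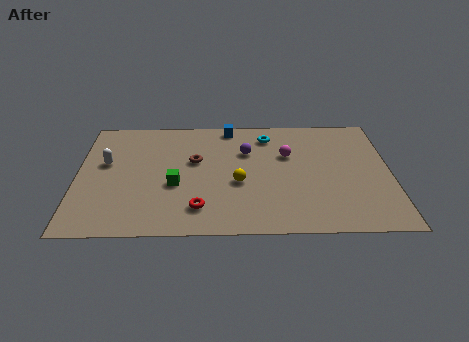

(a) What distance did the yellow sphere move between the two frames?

1.5

The yellow sphere was near (8.2, 2.5) before and (7.4, 3.8) after, so it travelled √(0.8² + 1.3²) ≈ 1.5 units.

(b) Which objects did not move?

the blue cube and the green cube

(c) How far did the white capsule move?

2.7

From (3.9, 6.1) to (1.3, 5.5), the white capsule covered √(2.6² + 0.6²) ≈ 2.7 units.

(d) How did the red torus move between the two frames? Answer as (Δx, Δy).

(3.0, 0.0)

The red torus was at about (2.6, 1.9) and moved to about (5.6, 1.9).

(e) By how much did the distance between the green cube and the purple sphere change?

+0.8

The distance was about 3.4 in the first image and 4.2 in the second, so they moved 0.8 units further apart.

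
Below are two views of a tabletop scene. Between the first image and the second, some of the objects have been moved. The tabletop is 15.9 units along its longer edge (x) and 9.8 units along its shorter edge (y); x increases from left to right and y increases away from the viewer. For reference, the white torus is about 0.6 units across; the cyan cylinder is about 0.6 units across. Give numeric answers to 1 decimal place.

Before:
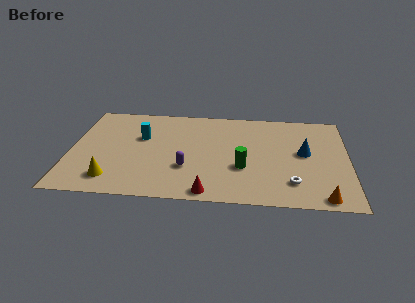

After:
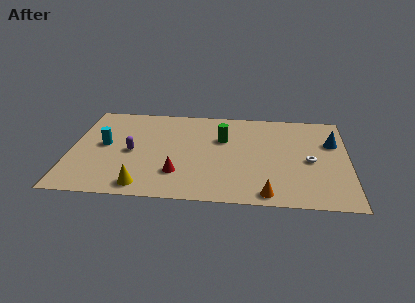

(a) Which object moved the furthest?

the purple capsule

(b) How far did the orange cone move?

3.1

From (14.4, 0.9) to (11.3, 1.0), the orange cone covered √(3.1² + 0.1²) ≈ 3.1 units.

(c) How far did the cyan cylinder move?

2.3

The cyan cylinder was near (4.0, 6.2) before and (1.9, 5.2) after, so it travelled √(2.1² + 1.0²) ≈ 2.3 units.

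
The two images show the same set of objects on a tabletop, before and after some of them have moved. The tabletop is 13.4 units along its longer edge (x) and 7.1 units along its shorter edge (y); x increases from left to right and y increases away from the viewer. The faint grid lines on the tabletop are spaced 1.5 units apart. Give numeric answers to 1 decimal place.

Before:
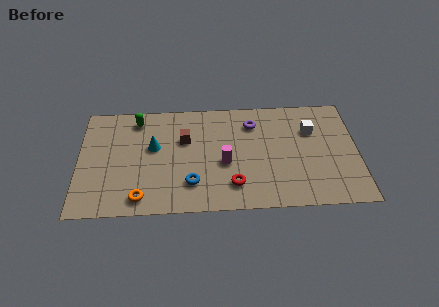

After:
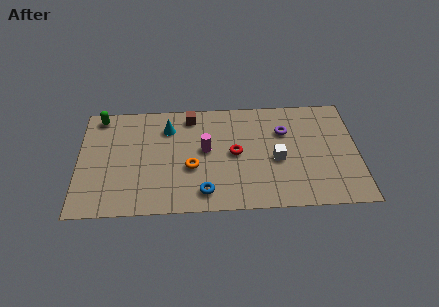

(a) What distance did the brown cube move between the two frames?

1.5

The brown cube moved from about (5.1, 4.6) to (5.4, 6.1), a distance of √(0.3² + 1.5²) ≈ 1.5.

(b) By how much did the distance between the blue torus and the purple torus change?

+0.6

The distance was about 4.8 in the first image and 5.4 in the second, so they moved 0.6 units further apart.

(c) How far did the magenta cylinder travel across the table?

1.3

The magenta cylinder was near (7.0, 3.0) before and (6.1, 3.9) after, so it travelled √(0.9² + 0.9²) ≈ 1.3 units.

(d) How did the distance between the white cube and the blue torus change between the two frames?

-2.6

Before: roughly 6.6 units apart; after: 4.0. That's 2.6 units closer together.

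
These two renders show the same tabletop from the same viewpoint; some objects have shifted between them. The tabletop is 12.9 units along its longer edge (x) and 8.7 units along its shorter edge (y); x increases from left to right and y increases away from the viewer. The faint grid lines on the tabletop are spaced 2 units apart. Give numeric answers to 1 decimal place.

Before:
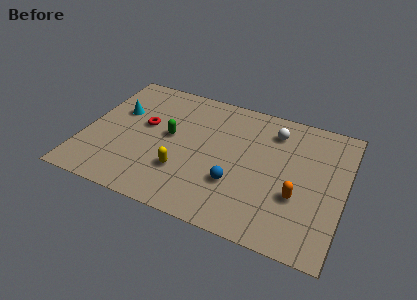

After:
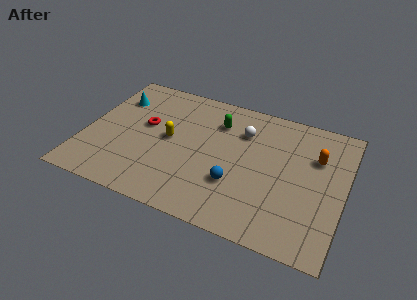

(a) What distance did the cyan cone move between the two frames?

0.9

The cyan cone moved from about (1.5, 5.5) to (1.2, 6.4), a distance of √(0.3² + 0.9²) ≈ 0.9.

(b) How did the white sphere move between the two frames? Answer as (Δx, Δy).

(-1.5, -0.6)

From the two frames, the white sphere sits at roughly (9.2, 6.9) before and (7.7, 6.3) after.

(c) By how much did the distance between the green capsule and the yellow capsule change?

+0.7

The distance was about 2.3 in the first image and 3.0 in the second, so they moved 0.7 units further apart.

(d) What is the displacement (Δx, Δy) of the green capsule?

(2.2, 1.8)

The green capsule started near (4.2, 4.7) and ended near (6.4, 6.5).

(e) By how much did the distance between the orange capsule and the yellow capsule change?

+1.7

They were about 5.6 units apart before and 7.3 after — 1.7 units further apart.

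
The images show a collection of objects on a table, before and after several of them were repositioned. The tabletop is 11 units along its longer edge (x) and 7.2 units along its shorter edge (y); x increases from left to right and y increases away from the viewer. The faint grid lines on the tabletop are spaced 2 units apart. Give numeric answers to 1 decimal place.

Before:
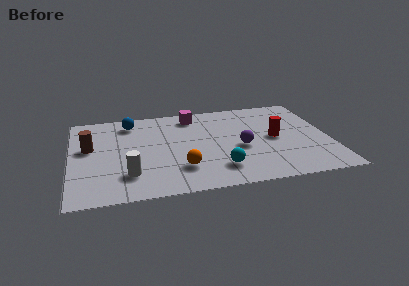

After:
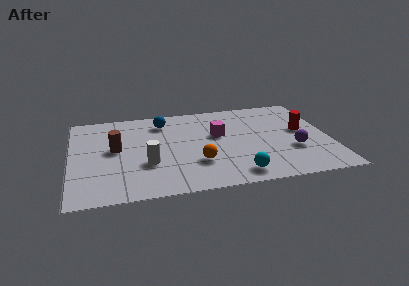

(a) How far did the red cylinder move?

1.3

The red cylinder was near (8.7, 3.6) before and (9.9, 4.0) after, so it travelled √(1.2² + 0.4²) ≈ 1.3 units.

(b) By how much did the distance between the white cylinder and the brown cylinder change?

-1.0

The distance was about 2.9 in the first image and 1.9 in the second, so they moved 1.0 units closer together.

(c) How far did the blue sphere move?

1.4

From (2.6, 6.0) to (4.0, 5.8), the blue sphere covered √(1.4² + 0.2²) ≈ 1.4 units.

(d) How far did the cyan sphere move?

0.9

The cyan sphere moved from about (6.2, 1.6) to (6.9, 1.0), a distance of √(0.7² + 0.6²) ≈ 0.9.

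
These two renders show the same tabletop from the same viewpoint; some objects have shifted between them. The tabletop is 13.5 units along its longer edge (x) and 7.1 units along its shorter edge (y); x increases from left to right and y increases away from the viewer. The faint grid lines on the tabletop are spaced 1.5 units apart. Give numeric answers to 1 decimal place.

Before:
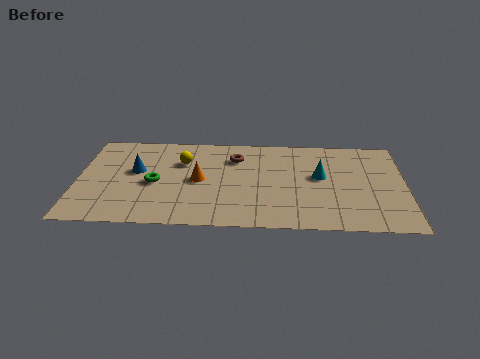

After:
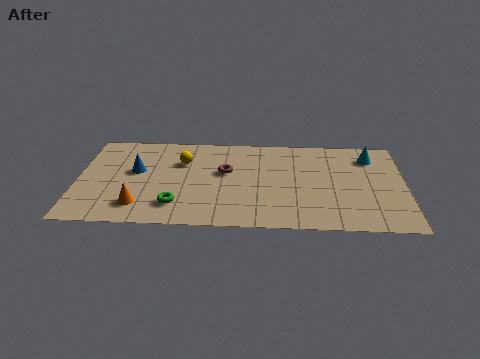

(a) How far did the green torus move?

1.8

The green torus moved from about (3.2, 3.2) to (4.1, 1.6), a distance of √(0.9² + 1.6²) ≈ 1.8.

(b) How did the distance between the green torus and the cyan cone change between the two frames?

+2.1

The distance was about 6.8 in the first image and 8.9 in the second, so they moved 2.1 units further apart.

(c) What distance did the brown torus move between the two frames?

1.2

From (6.5, 5.3) to (6.1, 4.2), the brown torus covered √(0.4² + 1.1²) ≈ 1.2 units.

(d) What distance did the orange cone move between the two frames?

3.1

The orange cone moved from about (5.0, 3.5) to (2.6, 1.5), a distance of √(2.4² + 2.0²) ≈ 3.1.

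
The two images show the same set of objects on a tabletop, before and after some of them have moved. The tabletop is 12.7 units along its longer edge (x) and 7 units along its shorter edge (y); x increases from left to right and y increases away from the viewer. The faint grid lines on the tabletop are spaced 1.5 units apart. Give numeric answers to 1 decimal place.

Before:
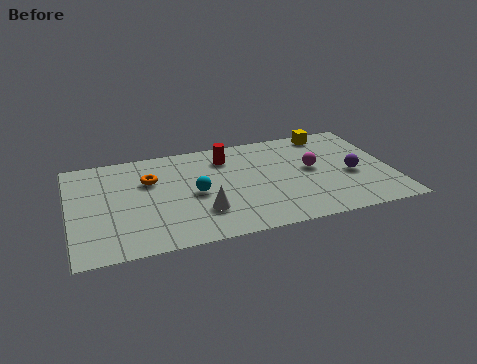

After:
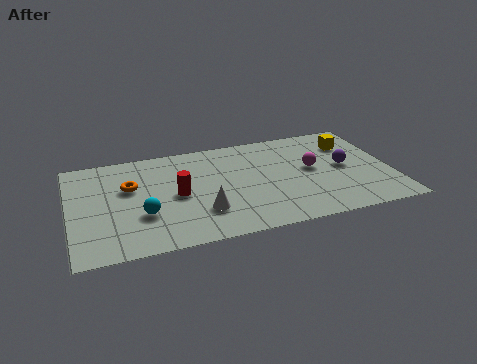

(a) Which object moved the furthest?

the red cylinder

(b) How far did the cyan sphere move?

2.3

The cyan sphere moved from about (4.9, 3.3) to (2.8, 2.4), a distance of √(2.1² + 0.9²) ≈ 2.3.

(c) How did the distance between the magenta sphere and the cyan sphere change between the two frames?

+2.2

The distance was about 4.7 in the first image and 6.9 in the second, so they moved 2.2 units further apart.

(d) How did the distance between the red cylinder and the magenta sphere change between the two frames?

+1.7

Before: roughly 3.7 units apart; after: 5.4. That's 1.7 units further apart.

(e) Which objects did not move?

the magenta sphere and the white cone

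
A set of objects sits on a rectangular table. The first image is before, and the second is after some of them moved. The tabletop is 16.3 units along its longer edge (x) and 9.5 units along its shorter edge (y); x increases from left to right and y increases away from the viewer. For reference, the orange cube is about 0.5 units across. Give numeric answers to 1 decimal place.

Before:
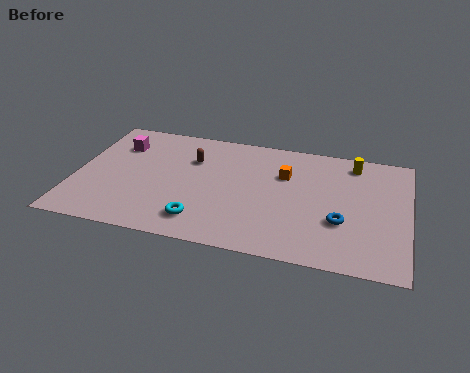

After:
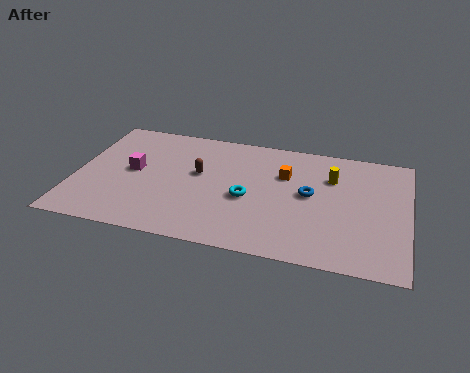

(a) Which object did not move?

the orange cube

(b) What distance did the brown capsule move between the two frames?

1.2

The brown capsule moved from about (5.6, 6.6) to (6.0, 5.5), a distance of √(0.4² + 1.1²) ≈ 1.2.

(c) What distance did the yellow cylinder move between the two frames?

1.7

The yellow cylinder was near (13.5, 8.1) before and (12.5, 6.7) after, so it travelled √(1.0² + 1.4²) ≈ 1.7 units.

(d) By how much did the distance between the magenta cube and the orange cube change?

-0.8

They were about 8.3 units apart before and 7.5 after — 0.8 units closer together.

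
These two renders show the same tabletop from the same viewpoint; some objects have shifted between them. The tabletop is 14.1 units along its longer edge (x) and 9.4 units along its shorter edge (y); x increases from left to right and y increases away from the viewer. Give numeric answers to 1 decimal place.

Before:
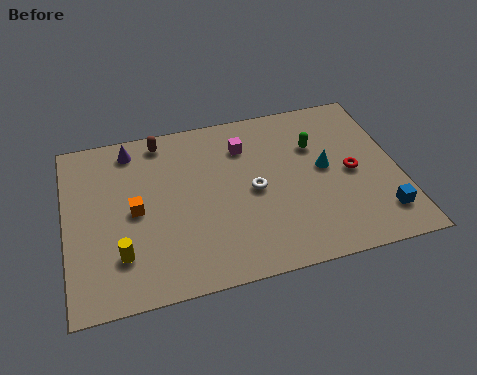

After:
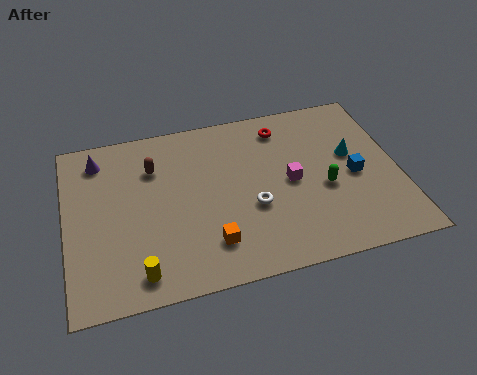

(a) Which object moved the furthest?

the red torus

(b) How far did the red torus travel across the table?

4.3

From (12.1, 4.5) to (9.4, 7.8), the red torus covered √(2.7² + 3.3²) ≈ 4.3 units.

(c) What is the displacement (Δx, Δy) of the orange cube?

(3.0, -2.5)

The orange cube started near (2.9, 4.6) and ended near (5.9, 2.1).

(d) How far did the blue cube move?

2.6

From (13.1, 1.9) to (12.2, 4.3), the blue cube covered √(0.9² + 2.4²) ≈ 2.6 units.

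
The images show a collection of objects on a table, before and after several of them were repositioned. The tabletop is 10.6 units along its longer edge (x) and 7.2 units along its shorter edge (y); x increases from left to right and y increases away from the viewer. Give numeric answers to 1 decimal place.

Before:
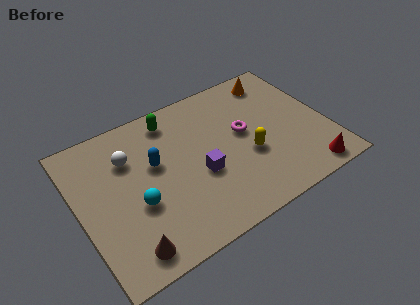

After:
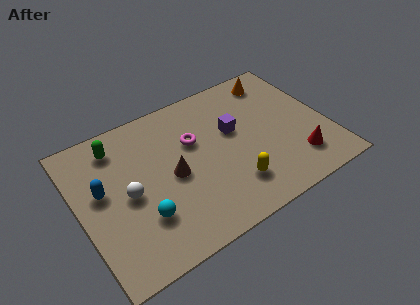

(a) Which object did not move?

the orange cone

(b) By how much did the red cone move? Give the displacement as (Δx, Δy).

(-0.3, 0.8)

The red cone started near (9.3, 0.8) and ended near (9.0, 1.6).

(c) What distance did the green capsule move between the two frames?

2.4

From (4.3, 6.1) to (1.9, 5.9), the green capsule covered √(2.4² + 0.2²) ≈ 2.4 units.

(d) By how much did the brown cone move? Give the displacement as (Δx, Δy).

(2.3, 2.4)

The brown cone was at about (1.6, 1.0) and moved to about (3.9, 3.4).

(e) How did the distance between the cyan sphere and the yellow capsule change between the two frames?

-1.0

They were about 4.8 units apart before and 3.8 after — 1.0 units closer together.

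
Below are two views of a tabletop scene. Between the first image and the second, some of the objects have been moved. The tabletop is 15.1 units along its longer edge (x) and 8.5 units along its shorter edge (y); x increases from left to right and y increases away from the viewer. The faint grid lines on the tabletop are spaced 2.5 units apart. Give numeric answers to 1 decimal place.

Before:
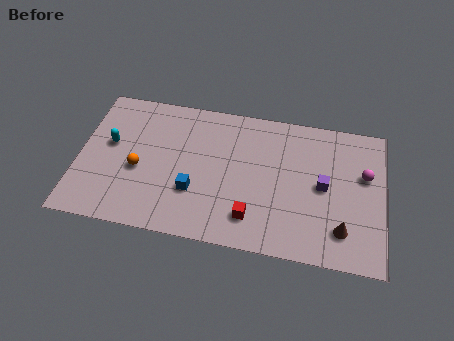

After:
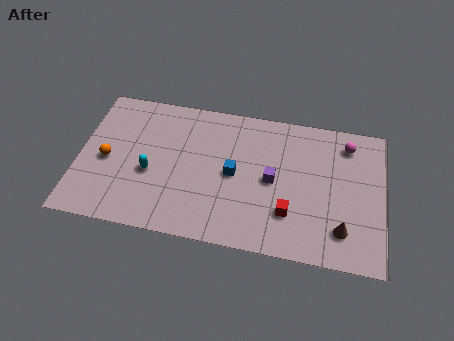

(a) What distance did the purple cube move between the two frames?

2.5

From (12.1, 4.3) to (9.6, 4.2), the purple cube covered √(2.5² + 0.1²) ≈ 2.5 units.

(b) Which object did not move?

the brown cone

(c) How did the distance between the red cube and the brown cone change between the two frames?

-1.8

Before: roughly 4.4 units apart; after: 2.6. That's 1.8 units closer together.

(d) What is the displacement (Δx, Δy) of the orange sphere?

(-1.6, 0.3)

The orange sphere started near (3.0, 3.6) and ended near (1.4, 3.9).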